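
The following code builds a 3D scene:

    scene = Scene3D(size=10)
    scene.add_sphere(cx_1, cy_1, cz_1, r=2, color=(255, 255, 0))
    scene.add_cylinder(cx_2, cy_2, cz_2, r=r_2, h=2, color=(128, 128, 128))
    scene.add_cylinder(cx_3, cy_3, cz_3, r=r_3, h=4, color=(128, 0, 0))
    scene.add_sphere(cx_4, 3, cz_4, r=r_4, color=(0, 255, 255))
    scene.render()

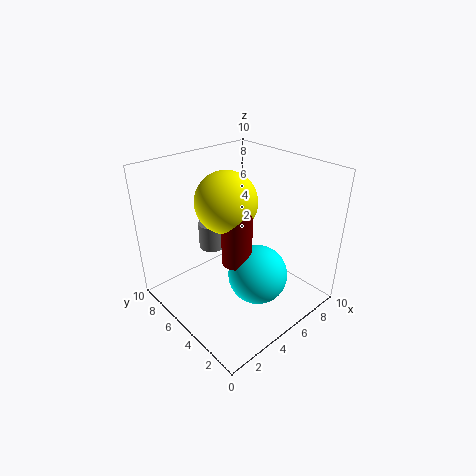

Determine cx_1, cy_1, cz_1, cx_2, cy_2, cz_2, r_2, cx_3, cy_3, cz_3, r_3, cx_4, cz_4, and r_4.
cx_1 = 4, cy_1 = 5, cz_1 = 8, cx_2 = 5, cy_2 = 8, cz_2 = 3, r_2 = 1, cx_3 = 4, cy_3 = 4, cz_3 = 4, r_3 = 1, cx_4 = 5, cz_4 = 3, r_4 = 2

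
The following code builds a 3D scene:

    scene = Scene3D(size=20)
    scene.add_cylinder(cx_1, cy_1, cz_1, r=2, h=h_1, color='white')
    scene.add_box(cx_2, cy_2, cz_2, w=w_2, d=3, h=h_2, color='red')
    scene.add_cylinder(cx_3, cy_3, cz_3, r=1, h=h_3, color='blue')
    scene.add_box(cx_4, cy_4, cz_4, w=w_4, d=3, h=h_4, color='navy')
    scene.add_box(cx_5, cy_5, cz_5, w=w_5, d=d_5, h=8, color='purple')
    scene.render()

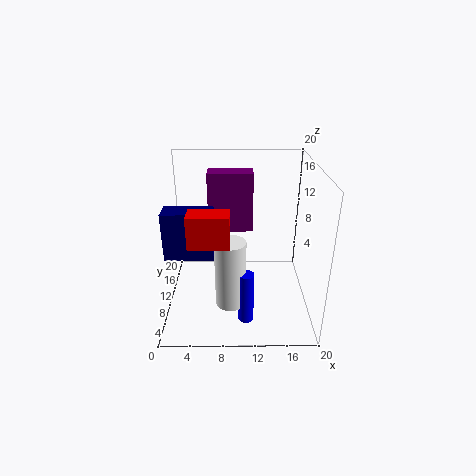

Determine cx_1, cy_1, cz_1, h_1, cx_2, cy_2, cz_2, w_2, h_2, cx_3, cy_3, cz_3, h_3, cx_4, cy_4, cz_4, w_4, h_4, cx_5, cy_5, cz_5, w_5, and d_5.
cx_1 = 9
cy_1 = 5
cz_1 = 3
h_1 = 9
cx_2 = 4
cy_2 = 3
cz_2 = 12
w_2 = 5
h_2 = 4
cx_3 = 11
cy_3 = 4
cz_3 = 1
h_3 = 7
cx_4 = 1
cy_4 = 4
cz_4 = 10
w_4 = 6
h_4 = 6
cx_5 = 6
cy_5 = 10
cz_5 = 11
w_5 = 6
d_5 = 3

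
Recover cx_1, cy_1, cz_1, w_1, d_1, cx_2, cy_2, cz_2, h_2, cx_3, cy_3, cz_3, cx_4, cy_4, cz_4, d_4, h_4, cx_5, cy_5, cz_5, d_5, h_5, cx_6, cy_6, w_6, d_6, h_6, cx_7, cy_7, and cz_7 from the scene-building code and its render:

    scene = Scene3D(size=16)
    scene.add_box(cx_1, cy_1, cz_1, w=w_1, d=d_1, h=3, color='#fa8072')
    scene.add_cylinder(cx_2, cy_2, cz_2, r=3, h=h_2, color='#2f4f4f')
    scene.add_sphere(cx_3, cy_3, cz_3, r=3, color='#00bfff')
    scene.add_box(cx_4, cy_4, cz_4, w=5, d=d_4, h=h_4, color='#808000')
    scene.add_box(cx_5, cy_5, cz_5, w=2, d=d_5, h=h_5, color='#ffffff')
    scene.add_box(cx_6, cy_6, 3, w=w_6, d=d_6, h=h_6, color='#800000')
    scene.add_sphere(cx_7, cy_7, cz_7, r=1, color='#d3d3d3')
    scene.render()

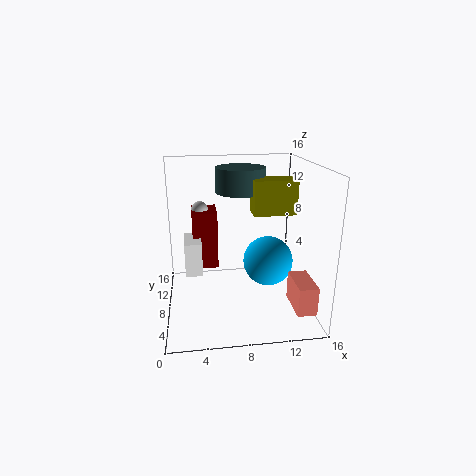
cx_1 = 13; cy_1 = 1; cz_1 = 2; w_1 = 2; d_1 = 4; cx_2 = 9; cy_2 = 13; cz_2 = 12; h_2 = 3; cx_3 = 12; cy_3 = 10; cz_3 = 4; cx_4 = 10; cy_4 = 9; cz_4 = 10; d_4 = 3; h_4 = 4; cx_5 = 2; cy_5 = 9; cz_5 = 3; d_5 = 4; h_5 = 4; cx_6 = 3; cy_6 = 11; w_6 = 3; d_6 = 4; h_6 = 7; cx_7 = 4; cy_7 = 13; cz_7 = 10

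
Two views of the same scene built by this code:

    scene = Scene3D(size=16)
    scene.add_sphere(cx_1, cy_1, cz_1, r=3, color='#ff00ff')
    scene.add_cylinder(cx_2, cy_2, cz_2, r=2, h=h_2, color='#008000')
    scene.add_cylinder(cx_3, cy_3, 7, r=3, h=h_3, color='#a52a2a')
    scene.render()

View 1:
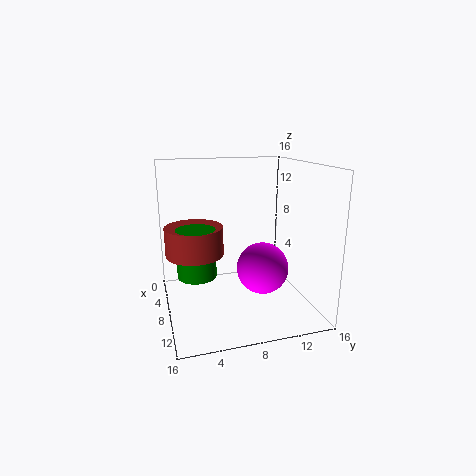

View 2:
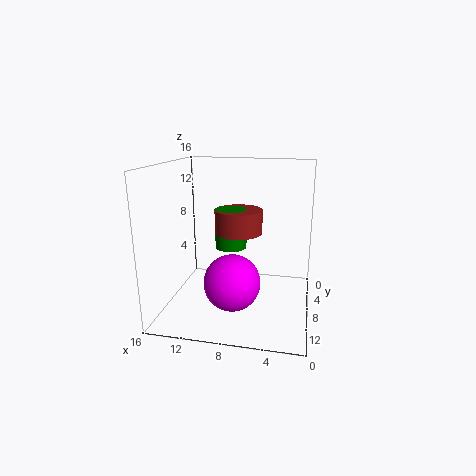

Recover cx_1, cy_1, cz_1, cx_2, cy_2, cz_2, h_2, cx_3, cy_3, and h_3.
cx_1 = 8, cy_1 = 11, cz_1 = 4, cx_2 = 10, cy_2 = 3, cz_2 = 5, h_2 = 5, cx_3 = 9, cy_3 = 3, h_3 = 3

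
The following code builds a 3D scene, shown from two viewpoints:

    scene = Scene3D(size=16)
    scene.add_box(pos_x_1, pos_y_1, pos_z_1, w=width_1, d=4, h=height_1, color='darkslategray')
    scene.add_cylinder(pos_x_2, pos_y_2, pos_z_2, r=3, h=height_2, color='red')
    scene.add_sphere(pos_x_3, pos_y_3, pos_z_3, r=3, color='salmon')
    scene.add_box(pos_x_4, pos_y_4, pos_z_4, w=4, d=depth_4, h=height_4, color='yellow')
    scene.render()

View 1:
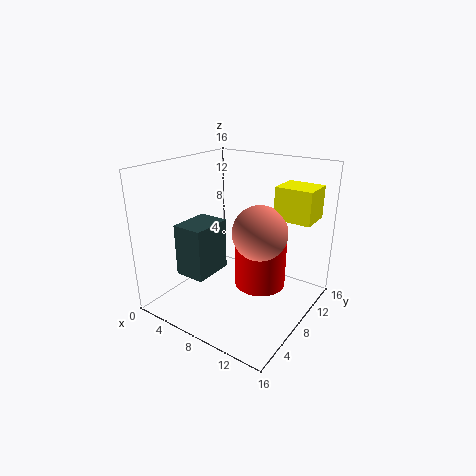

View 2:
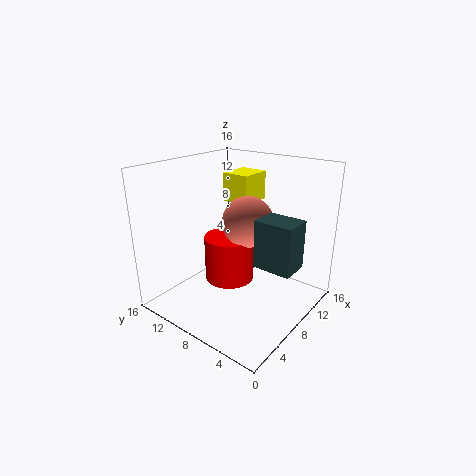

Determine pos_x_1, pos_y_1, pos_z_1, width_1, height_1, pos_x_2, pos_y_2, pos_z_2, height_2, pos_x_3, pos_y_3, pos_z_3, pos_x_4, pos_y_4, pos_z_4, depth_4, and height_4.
pos_x_1 = 6; pos_y_1 = 0.5; pos_z_1 = 6.5; width_1 = 3; height_1 = 5; pos_x_2 = 9.5; pos_y_2 = 10.5; pos_z_2 = 1.5; height_2 = 5.5; pos_x_3 = 10.5; pos_y_3 = 8.5; pos_z_3 = 9; pos_x_4 = 11.5; pos_y_4 = 9.5; pos_z_4 = 10.5; depth_4 = 3.5; height_4 = 3.5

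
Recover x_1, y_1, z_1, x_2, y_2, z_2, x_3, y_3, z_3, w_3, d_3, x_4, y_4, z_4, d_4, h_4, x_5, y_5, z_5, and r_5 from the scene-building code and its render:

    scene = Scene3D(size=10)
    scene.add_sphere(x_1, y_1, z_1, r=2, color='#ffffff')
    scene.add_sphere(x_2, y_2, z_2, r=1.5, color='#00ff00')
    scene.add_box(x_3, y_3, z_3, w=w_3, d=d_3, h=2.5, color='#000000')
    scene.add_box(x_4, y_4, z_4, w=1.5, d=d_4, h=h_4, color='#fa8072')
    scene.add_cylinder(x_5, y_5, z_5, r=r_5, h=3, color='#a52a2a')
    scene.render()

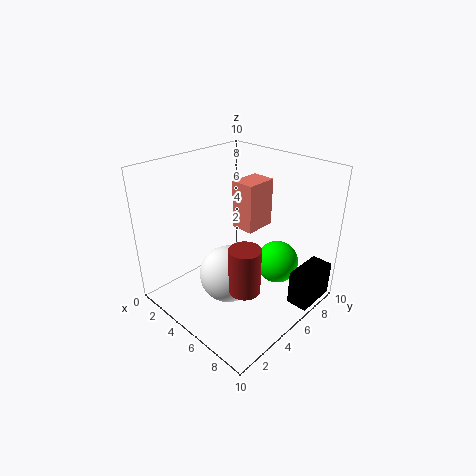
x_1 = 5
y_1 = 4
z_1 = 2.5
x_2 = 7
y_2 = 7
z_2 = 3
x_3 = 8.5
y_3 = 6.5
z_3 = 0.5
w_3 = 1.5
d_3 = 3
x_4 = 5.5
y_4 = 4
z_4 = 6.5
d_4 = 2
h_4 = 3
x_5 = 7.5
y_5 = 3
z_5 = 3
r_5 = 1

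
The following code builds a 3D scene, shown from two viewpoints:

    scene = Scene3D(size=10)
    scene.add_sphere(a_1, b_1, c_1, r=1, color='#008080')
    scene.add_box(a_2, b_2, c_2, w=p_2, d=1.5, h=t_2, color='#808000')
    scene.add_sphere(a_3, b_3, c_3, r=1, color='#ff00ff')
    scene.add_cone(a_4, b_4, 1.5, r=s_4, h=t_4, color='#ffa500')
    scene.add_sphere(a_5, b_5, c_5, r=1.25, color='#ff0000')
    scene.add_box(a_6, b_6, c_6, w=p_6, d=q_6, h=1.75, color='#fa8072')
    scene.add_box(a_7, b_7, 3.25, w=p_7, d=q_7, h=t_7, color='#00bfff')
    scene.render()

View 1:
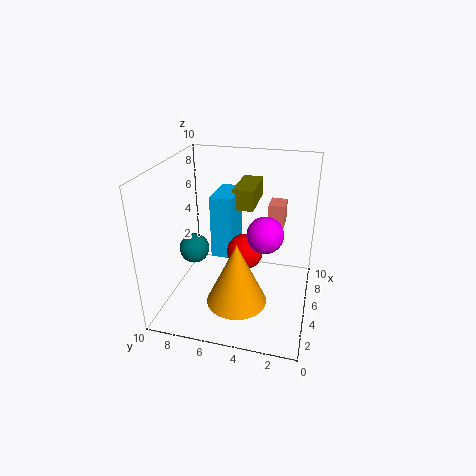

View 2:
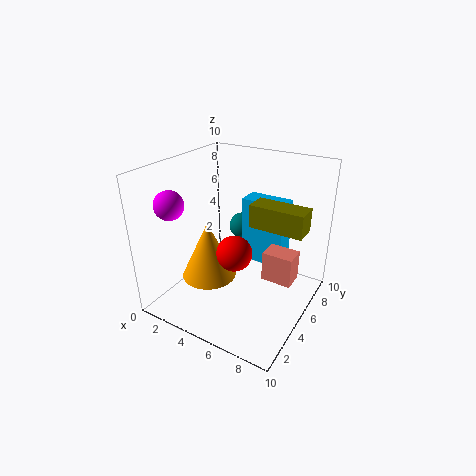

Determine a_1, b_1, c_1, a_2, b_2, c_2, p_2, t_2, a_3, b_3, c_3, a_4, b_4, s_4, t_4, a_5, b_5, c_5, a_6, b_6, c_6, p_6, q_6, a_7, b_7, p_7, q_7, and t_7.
a_1 = 3.75; b_1 = 7.75; c_1 = 4.5; a_2 = 6.25; b_2 = 4.25; c_2 = 6.5; p_2 = 3.5; t_2 = 1.5; a_3 = 1.25; b_3 = 2.5; c_3 = 7.5; a_4 = 2.75; b_4 = 4.5; s_4 = 2; t_4 = 4.25; a_5 = 5; b_5 = 4.5; c_5 = 4; a_6 = 8.25; b_6 = 2.25; c_6 = 4.5; p_6 = 1.75; q_6 = 1.25; a_7 = 5; b_7 = 5.5; p_7 = 3; q_7 = 1.5; t_7 = 4.5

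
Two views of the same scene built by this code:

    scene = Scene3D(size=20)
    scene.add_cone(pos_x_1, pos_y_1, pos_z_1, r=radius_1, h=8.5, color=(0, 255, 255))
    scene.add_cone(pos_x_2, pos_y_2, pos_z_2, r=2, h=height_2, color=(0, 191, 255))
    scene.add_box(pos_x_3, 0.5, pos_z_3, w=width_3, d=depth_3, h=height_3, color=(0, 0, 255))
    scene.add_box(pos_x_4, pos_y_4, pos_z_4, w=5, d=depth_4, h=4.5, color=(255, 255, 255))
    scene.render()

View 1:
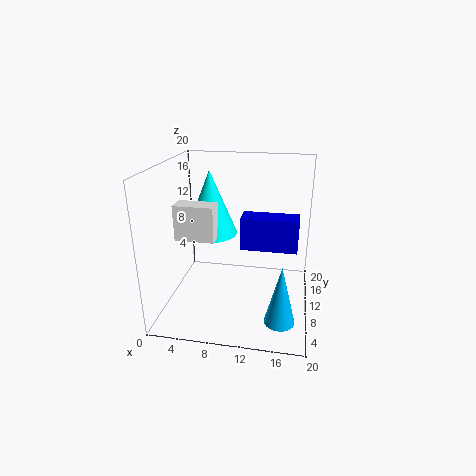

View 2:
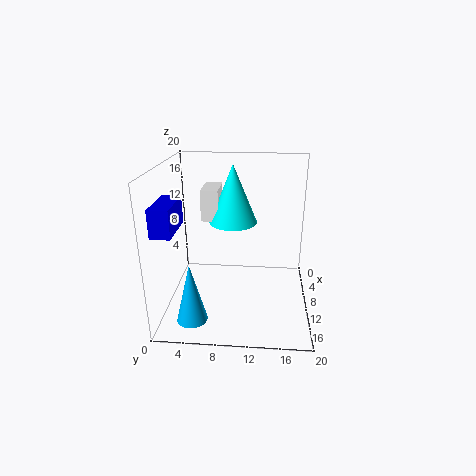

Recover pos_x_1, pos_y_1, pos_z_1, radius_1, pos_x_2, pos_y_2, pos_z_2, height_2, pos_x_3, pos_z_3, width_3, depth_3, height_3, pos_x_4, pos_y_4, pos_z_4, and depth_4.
pos_x_1 = 6.5; pos_y_1 = 9; pos_z_1 = 11; radius_1 = 3.5; pos_x_2 = 16.5; pos_y_2 = 4.5; pos_z_2 = 1; height_2 = 8; pos_x_3 = 12; pos_z_3 = 13; width_3 = 6; depth_3 = 2.5; height_3 = 3.5; pos_x_4 = 3; pos_y_4 = 4.5; pos_z_4 = 11.5; depth_4 = 2.5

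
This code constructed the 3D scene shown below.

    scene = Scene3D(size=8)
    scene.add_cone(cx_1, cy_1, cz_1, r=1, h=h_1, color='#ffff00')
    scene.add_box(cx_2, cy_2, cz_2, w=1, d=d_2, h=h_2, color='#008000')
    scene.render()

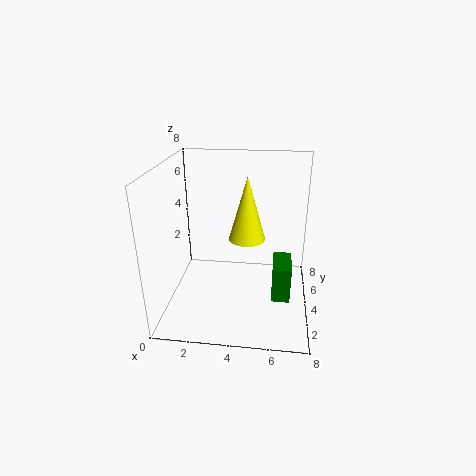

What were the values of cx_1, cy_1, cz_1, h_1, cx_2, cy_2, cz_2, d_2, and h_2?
cx_1 = 4.5; cy_1 = 4; cz_1 = 4; h_1 = 3.5; cx_2 = 6; cy_2 = 2.5; cz_2 = 1; d_2 = 2; h_2 = 2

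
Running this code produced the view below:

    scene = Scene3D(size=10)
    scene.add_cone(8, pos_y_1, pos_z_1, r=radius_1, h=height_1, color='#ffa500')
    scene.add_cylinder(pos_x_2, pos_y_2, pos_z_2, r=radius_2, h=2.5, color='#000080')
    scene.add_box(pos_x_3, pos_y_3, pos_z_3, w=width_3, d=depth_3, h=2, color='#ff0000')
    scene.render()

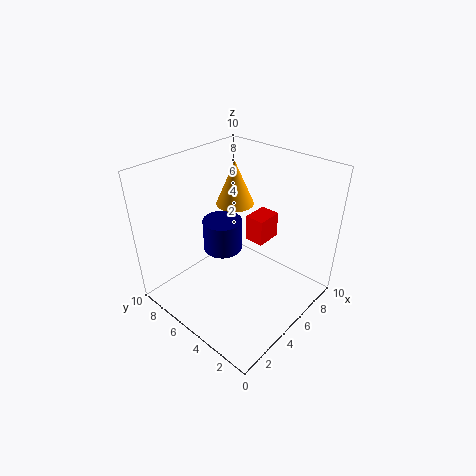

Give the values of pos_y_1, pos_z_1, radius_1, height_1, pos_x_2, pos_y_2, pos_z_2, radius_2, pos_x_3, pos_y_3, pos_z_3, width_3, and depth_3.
pos_y_1 = 8; pos_z_1 = 5.5; radius_1 = 1.5; height_1 = 3.5; pos_x_2 = 6; pos_y_2 = 7.5; pos_z_2 = 2.5; radius_2 = 1.5; pos_x_3 = 7; pos_y_3 = 4.5; pos_z_3 = 3.5; width_3 = 2; depth_3 = 1.5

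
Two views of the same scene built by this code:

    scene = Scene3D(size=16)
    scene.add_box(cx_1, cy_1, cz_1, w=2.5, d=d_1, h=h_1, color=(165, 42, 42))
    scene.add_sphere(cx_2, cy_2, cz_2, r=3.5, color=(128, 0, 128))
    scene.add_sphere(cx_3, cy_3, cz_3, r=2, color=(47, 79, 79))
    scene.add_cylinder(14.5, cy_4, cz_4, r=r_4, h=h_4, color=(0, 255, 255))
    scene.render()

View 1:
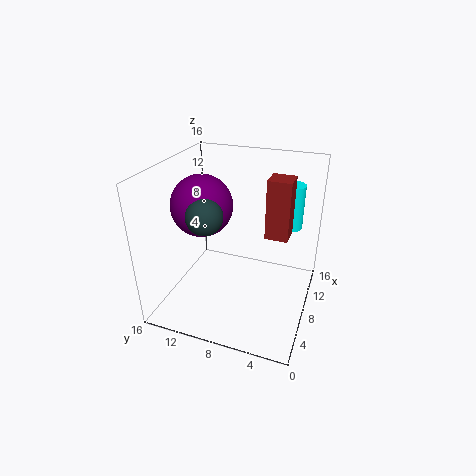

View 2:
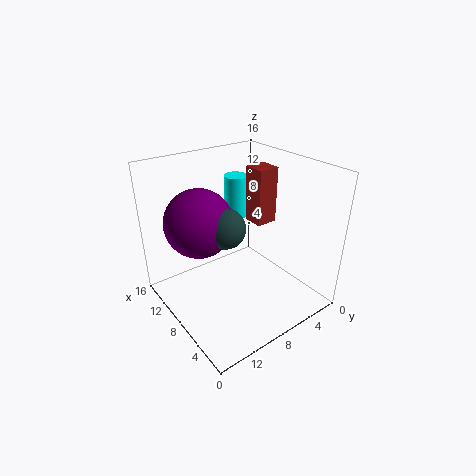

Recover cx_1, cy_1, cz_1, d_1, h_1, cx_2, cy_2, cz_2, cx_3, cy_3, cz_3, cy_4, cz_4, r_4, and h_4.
cx_1 = 8
cy_1 = 2.5
cz_1 = 8.5
d_1 = 2.5
h_1 = 6.5
cx_2 = 8.5
cy_2 = 12.5
cz_2 = 11
cx_3 = 6
cy_3 = 11
cz_3 = 11
cy_4 = 3.5
cz_4 = 7
r_4 = 1.5
h_4 = 5.5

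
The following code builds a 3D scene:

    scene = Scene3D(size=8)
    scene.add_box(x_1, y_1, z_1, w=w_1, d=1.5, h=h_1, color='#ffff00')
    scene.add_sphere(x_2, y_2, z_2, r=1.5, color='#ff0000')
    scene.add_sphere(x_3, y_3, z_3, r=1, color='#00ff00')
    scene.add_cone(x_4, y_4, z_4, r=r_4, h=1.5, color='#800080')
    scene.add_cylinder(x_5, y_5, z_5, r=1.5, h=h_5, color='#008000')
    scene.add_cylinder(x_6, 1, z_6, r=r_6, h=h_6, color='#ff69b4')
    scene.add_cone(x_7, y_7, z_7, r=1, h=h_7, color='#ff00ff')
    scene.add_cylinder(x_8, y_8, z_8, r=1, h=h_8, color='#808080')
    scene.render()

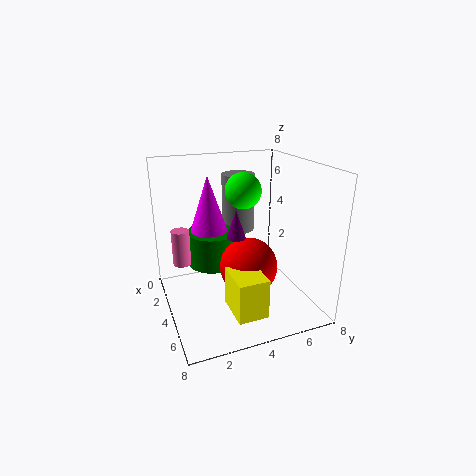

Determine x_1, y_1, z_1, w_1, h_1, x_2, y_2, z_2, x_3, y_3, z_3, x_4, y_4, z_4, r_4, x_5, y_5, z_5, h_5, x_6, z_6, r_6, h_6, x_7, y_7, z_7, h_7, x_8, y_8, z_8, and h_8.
x_1 = 6; y_1 = 2.5; z_1 = 1.5; w_1 = 2; h_1 = 2; x_2 = 5.5; y_2 = 4; z_2 = 3; x_3 = 3.5; y_3 = 4.5; z_3 = 6.5; x_4 = 5; y_4 = 3.5; z_4 = 4.5; r_4 = 0.5; x_5 = 2.5; y_5 = 3; z_5 = 2; h_5 = 2; x_6 = 3; z_6 = 2.5; r_6 = 0.5; h_6 = 2; x_7 = 3.5; y_7 = 2.5; z_7 = 4.5; h_7 = 3; x_8 = 1.5; y_8 = 5; z_8 = 3.5; h_8 = 3.5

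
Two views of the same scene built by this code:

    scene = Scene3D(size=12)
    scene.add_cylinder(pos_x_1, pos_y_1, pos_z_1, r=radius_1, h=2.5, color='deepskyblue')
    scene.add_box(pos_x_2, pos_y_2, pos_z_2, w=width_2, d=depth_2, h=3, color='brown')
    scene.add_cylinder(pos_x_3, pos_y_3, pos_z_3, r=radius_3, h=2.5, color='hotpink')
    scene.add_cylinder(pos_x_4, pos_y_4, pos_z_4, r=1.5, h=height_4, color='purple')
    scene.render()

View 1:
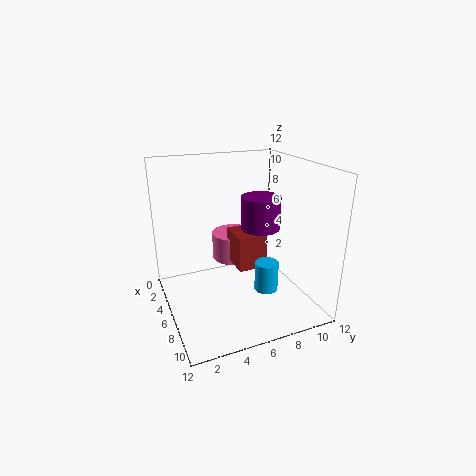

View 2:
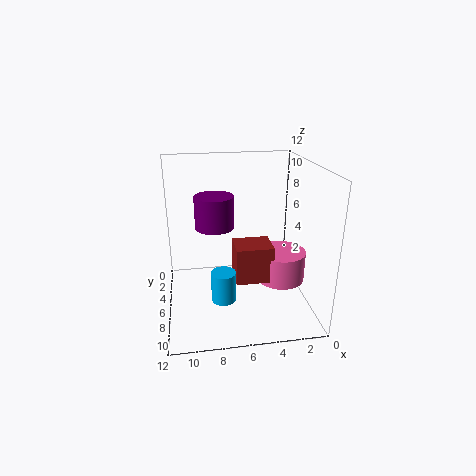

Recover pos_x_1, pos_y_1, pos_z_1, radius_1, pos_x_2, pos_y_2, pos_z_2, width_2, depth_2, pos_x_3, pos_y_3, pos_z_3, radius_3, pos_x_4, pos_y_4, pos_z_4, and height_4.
pos_x_1 = 7.5; pos_y_1 = 8; pos_z_1 = 1.5; radius_1 = 1; pos_x_2 = 3.5; pos_y_2 = 6; pos_z_2 = 3; width_2 = 3; depth_2 = 2.5; pos_x_3 = 2.5; pos_y_3 = 7; pos_z_3 = 2.5; radius_3 = 2; pos_x_4 = 8; pos_y_4 = 7; pos_z_4 = 7.5; height_4 = 2.5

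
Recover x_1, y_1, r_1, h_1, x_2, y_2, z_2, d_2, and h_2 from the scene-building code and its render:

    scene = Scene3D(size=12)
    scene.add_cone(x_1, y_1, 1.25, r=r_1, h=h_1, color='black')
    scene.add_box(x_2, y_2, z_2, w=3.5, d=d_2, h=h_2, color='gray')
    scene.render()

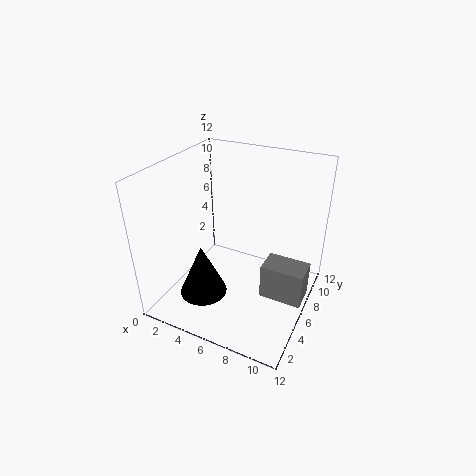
x_1 = 3.75, y_1 = 3.75, r_1 = 2, h_1 = 4.5, x_2 = 8.5, y_2 = 5, z_2 = 1.5, d_2 = 2.25, h_2 = 3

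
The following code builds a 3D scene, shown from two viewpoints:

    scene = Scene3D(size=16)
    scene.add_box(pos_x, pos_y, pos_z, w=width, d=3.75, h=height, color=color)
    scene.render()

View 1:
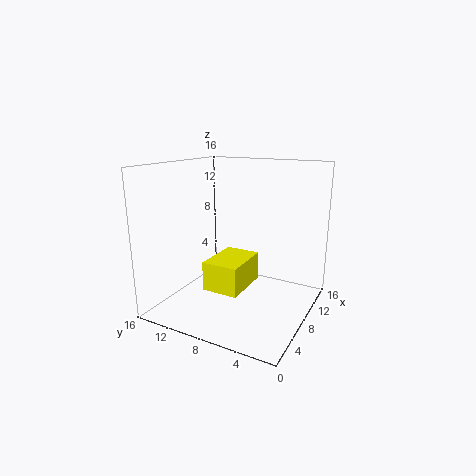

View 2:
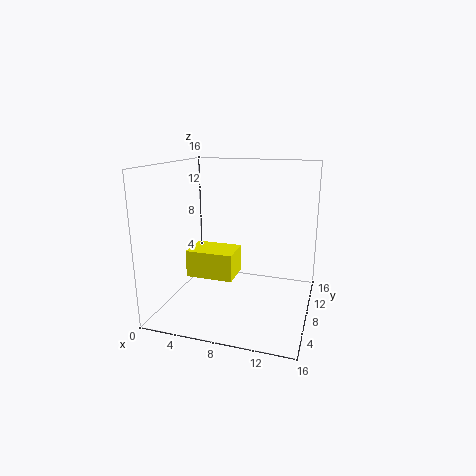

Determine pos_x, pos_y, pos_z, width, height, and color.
pos_x = 2.75, pos_y = 5.5, pos_z = 3.75, width = 5.25, height = 3, color = 'yellow'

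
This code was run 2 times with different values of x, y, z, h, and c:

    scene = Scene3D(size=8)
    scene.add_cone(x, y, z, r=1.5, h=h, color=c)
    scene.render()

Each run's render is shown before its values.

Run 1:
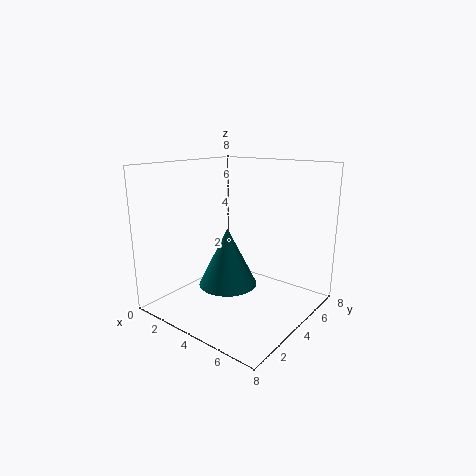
x = 4.5
y = 2.5
z = 2
h = 3
c = 'teal'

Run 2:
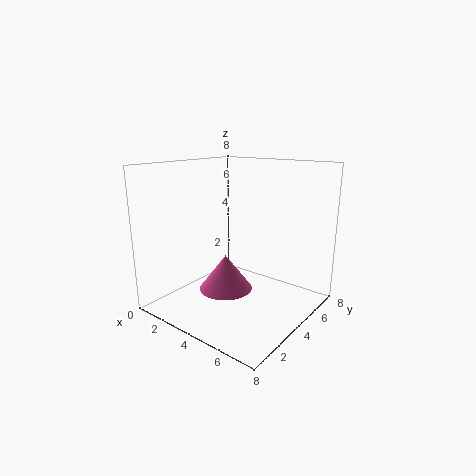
x = 3.5
y = 3.5
z = 1
h = 2
c = 'hotpink'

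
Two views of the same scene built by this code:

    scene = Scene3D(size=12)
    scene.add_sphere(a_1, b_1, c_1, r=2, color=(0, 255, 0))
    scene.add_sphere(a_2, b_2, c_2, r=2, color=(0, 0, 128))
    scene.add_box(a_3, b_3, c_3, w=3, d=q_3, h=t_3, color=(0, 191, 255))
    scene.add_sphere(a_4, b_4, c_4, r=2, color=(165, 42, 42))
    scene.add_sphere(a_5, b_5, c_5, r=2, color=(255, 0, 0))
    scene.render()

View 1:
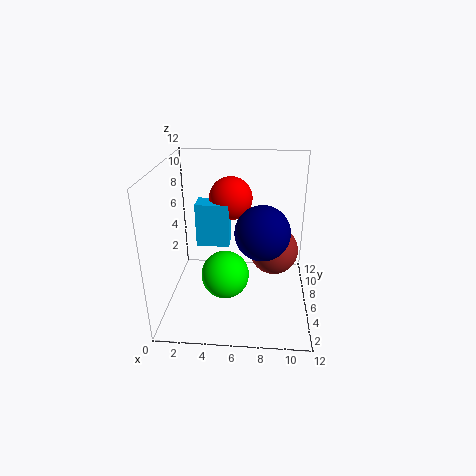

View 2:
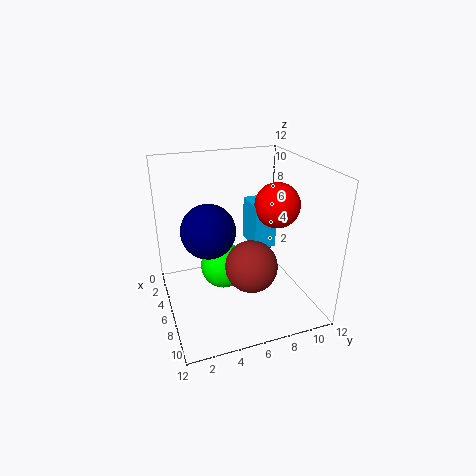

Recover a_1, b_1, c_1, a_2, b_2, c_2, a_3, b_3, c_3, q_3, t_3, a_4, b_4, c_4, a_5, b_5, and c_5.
a_1 = 5; b_1 = 5; c_1 = 3; a_2 = 8; b_2 = 3; c_2 = 8; a_3 = 2; b_3 = 8; c_3 = 4; q_3 = 2; t_3 = 4; a_4 = 9; b_4 = 6; c_4 = 5; a_5 = 5; b_5 = 10; c_5 = 8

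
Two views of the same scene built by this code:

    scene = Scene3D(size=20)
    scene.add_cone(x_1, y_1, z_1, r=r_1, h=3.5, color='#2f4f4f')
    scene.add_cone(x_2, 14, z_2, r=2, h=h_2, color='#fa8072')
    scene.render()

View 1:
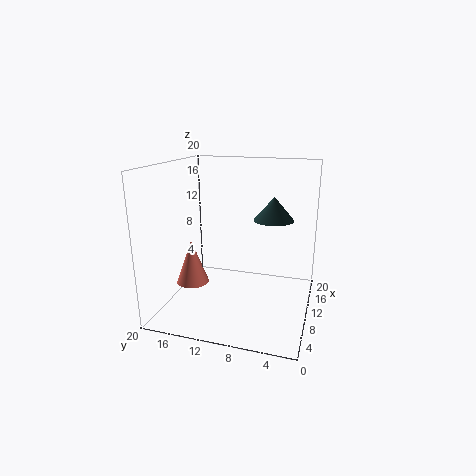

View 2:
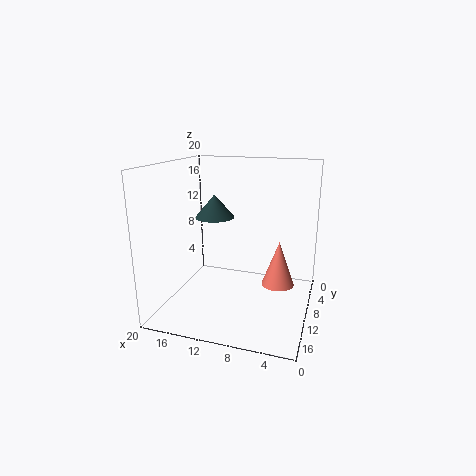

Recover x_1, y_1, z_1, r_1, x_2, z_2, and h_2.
x_1 = 15; y_1 = 6; z_1 = 11.5; r_1 = 3; x_2 = 3.5; z_2 = 6; h_2 = 5.5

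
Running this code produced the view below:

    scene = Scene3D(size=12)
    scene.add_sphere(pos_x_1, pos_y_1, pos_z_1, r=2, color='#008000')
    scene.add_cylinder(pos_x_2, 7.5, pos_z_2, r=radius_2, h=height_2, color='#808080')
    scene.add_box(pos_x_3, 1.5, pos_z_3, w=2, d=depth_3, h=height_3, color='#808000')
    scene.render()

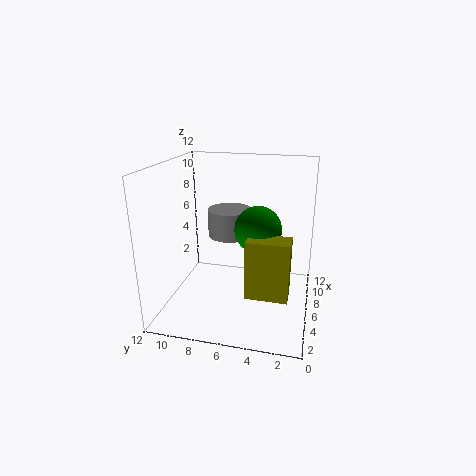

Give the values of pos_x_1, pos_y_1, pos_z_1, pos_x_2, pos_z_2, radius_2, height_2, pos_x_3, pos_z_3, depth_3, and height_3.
pos_x_1 = 7
pos_y_1 = 4.5
pos_z_1 = 6.5
pos_x_2 = 9
pos_z_2 = 5
radius_2 = 2
height_2 = 2.5
pos_x_3 = 4
pos_z_3 = 1.5
depth_3 = 3.5
height_3 = 5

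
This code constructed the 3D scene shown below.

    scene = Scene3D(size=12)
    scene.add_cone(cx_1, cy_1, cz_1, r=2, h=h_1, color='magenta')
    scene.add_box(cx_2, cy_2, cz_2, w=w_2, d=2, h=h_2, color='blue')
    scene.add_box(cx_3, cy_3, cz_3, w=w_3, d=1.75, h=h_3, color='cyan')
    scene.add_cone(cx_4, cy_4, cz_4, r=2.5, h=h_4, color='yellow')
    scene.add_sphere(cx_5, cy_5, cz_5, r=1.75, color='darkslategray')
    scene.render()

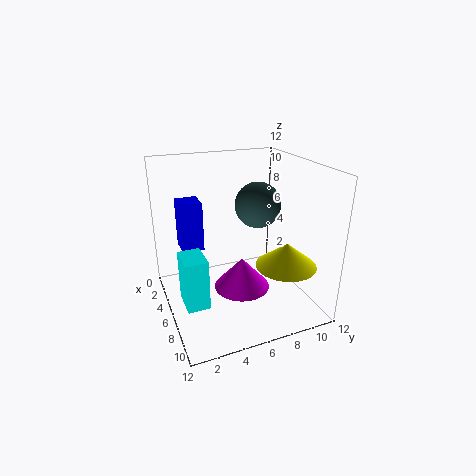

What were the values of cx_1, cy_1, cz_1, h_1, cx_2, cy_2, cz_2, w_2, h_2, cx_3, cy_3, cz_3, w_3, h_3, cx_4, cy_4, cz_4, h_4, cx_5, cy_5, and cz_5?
cx_1 = 9.75
cy_1 = 4.75
cz_1 = 4
h_1 = 2.25
cx_2 = 0.5
cy_2 = 2
cz_2 = 3.75
w_2 = 2.25
h_2 = 4.5
cx_3 = 6.5
cy_3 = 0.75
cz_3 = 2
w_3 = 2.5
h_3 = 4
cx_4 = 8.5
cy_4 = 9.25
cz_4 = 4
h_4 = 2
cx_5 = 7.5
cy_5 = 7
cz_5 = 9.25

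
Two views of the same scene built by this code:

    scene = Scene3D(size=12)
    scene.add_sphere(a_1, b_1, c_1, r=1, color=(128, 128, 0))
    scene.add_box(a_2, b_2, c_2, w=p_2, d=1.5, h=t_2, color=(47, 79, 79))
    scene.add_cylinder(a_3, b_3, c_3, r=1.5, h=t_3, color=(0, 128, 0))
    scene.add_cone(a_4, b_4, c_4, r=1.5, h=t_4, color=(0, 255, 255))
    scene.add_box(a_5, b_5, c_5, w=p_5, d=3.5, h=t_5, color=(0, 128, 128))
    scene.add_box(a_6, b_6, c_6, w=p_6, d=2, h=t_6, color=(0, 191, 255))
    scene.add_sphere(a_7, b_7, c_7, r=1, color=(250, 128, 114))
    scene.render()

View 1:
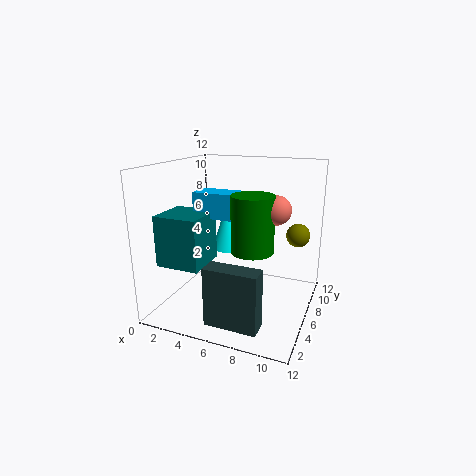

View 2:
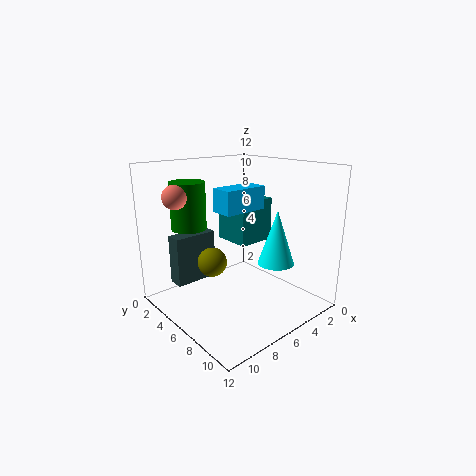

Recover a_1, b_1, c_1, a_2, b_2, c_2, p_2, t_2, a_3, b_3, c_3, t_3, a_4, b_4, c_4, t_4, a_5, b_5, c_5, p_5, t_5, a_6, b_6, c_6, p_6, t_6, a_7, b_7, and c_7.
a_1 = 10.5; b_1 = 8.5; c_1 = 6; a_2 = 5.5; b_2 = 0.5; c_2 = 1; p_2 = 4; t_2 = 4.5; a_3 = 8.5; b_3 = 2.5; c_3 = 6.5; t_3 = 4; a_4 = 4; b_4 = 8.5; c_4 = 4; t_4 = 4.5; a_5 = 1; b_5 = 1.5; c_5 = 4.5; p_5 = 3.5; t_5 = 4; a_6 = 3; b_6 = 4; c_6 = 8; p_6 = 4; t_6 = 2; a_7 = 10; b_7 = 3; c_7 = 9.5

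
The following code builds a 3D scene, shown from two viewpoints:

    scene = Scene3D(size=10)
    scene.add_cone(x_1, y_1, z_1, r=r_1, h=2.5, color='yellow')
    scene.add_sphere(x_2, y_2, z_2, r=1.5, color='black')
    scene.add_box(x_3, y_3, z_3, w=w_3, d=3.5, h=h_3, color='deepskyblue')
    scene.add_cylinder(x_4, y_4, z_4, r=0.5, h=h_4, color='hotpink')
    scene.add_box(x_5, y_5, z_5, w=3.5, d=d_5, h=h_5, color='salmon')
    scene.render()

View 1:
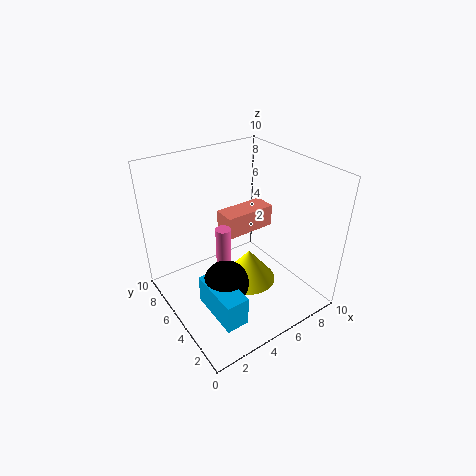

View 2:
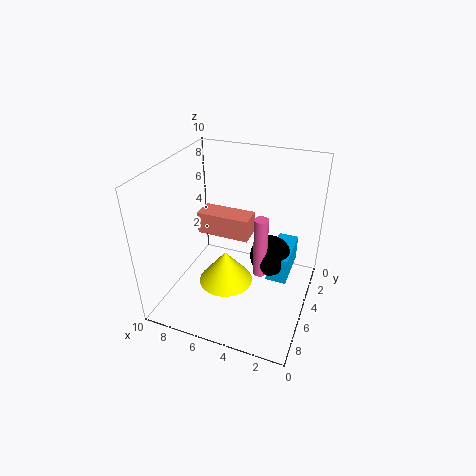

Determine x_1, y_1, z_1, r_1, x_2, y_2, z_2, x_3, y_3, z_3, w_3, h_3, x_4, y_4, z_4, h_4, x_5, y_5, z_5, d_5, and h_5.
x_1 = 6; y_1 = 5; z_1 = 1; r_1 = 2; x_2 = 3; y_2 = 3.5; z_2 = 3; x_3 = 1.5; y_3 = 1; z_3 = 1.5; w_3 = 1.5; h_3 = 2; x_4 = 3.5; y_4 = 4.5; z_4 = 2; h_4 = 4.5; x_5 = 4; y_5 = 4.5; z_5 = 5.5; d_5 = 1.5; h_5 = 1.5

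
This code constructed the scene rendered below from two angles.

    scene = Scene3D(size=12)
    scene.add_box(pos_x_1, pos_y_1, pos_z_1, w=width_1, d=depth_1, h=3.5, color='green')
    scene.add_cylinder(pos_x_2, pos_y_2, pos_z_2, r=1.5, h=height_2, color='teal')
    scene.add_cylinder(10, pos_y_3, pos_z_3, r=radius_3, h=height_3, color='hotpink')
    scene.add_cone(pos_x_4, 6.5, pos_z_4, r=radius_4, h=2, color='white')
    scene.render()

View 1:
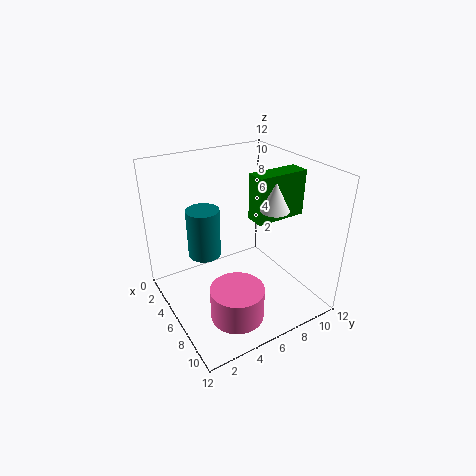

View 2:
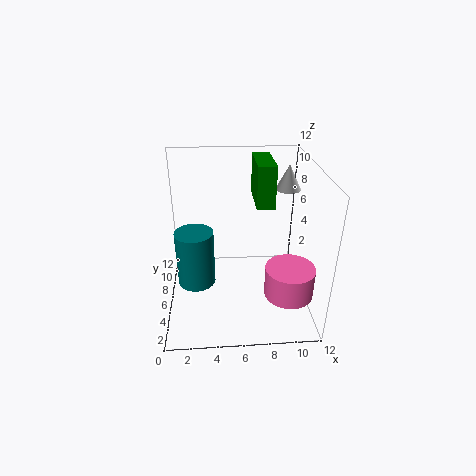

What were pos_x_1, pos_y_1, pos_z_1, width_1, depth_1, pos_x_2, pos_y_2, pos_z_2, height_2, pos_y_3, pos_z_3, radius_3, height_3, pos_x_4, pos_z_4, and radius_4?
pos_x_1 = 7.5; pos_y_1 = 6; pos_z_1 = 8.5; width_1 = 1.5; depth_1 = 4; pos_x_2 = 2.5; pos_y_2 = 4.5; pos_z_2 = 3; height_2 = 4.5; pos_y_3 = 3.5; pos_z_3 = 2; radius_3 = 2; height_3 = 2.5; pos_x_4 = 10; pos_z_4 = 10; radius_4 = 1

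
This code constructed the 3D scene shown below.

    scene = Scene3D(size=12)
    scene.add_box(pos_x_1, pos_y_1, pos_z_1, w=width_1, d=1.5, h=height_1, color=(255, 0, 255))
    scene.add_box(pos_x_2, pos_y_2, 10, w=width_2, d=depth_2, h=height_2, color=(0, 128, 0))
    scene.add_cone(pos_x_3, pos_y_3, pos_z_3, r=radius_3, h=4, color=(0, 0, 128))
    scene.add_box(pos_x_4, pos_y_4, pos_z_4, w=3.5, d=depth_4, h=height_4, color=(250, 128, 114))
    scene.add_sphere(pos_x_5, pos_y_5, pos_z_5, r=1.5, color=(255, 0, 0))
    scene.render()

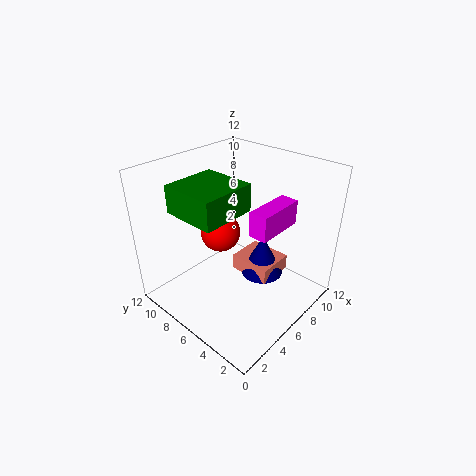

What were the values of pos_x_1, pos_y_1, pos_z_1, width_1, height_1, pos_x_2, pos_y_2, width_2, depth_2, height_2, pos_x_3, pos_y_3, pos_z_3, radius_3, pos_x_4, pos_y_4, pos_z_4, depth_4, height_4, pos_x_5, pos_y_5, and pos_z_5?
pos_x_1 = 5, pos_y_1 = 2.5, pos_z_1 = 7.5, width_1 = 4, height_1 = 2, pos_x_2 = 0.5, pos_y_2 = 3.5, width_2 = 4, depth_2 = 4, height_2 = 2, pos_x_3 = 9.5, pos_y_3 = 6, pos_z_3 = 0.5, radius_3 = 2, pos_x_4 = 8, pos_y_4 = 4.5, pos_z_4 = 0.5, depth_4 = 4, height_4 = 1.5, pos_x_5 = 4, pos_y_5 = 6, pos_z_5 = 7.5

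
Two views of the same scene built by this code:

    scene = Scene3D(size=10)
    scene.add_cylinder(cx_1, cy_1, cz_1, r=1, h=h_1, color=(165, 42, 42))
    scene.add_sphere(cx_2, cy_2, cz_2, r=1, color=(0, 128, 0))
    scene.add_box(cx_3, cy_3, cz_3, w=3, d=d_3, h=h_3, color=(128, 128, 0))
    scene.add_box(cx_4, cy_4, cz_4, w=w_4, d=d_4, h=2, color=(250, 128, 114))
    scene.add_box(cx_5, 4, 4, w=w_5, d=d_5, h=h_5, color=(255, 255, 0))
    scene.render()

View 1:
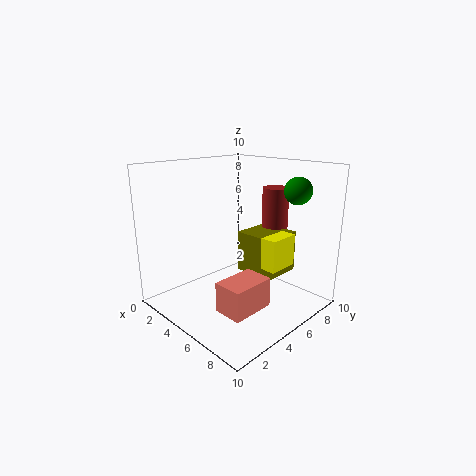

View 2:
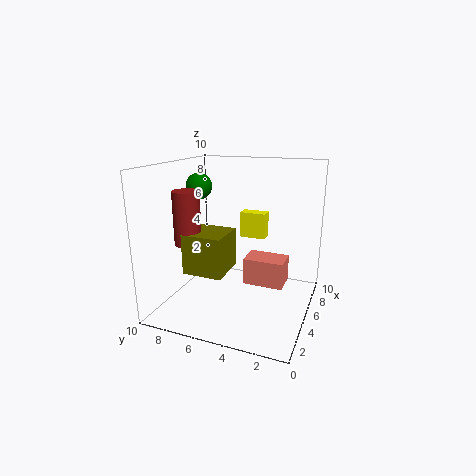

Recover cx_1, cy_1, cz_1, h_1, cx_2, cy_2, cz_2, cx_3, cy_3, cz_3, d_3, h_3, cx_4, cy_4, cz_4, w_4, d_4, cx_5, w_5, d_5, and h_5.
cx_1 = 5, cy_1 = 9, cz_1 = 4, h_1 = 4, cx_2 = 7, cy_2 = 9, cz_2 = 8, cx_3 = 4, cy_3 = 6, cz_3 = 2, d_3 = 3, h_3 = 3, cx_4 = 6, cy_4 = 2, cz_4 = 1, w_4 = 2, d_4 = 3, cx_5 = 8, w_5 = 1, d_5 = 2, h_5 = 2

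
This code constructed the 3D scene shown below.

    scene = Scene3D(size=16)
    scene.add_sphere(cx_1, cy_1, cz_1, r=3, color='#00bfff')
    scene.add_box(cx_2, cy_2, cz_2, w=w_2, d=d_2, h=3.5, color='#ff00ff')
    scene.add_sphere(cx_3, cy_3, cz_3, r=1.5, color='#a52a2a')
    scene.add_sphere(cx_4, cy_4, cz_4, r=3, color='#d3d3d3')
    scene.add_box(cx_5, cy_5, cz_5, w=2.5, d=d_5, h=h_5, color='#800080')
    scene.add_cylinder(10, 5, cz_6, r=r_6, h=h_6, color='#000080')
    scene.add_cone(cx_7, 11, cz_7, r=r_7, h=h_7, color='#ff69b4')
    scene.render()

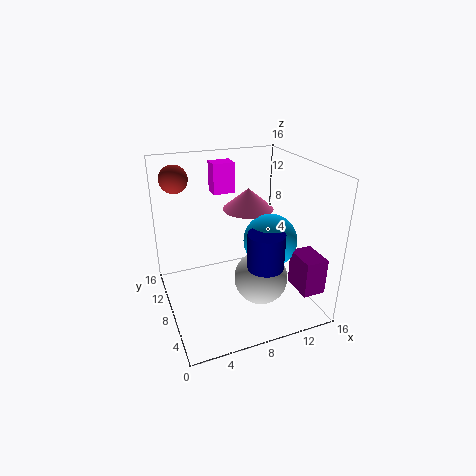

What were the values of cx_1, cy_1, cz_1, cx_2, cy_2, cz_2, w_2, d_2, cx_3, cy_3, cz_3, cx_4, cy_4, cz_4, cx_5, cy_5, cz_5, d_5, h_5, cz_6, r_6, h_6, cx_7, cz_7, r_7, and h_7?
cx_1 = 11.5, cy_1 = 7, cz_1 = 7.5, cx_2 = 6.5, cy_2 = 11.5, cz_2 = 12, w_2 = 2.5, d_2 = 2, cx_3 = 2, cy_3 = 11, cz_3 = 14.5, cx_4 = 10, cy_4 = 6, cz_4 = 3.5, cx_5 = 13, cy_5 = 1.5, cz_5 = 3, d_5 = 3.5, h_5 = 4, cz_6 = 5.5, r_6 = 2, h_6 = 4, cx_7 = 10.5, cz_7 = 10, r_7 = 3, h_7 = 2.5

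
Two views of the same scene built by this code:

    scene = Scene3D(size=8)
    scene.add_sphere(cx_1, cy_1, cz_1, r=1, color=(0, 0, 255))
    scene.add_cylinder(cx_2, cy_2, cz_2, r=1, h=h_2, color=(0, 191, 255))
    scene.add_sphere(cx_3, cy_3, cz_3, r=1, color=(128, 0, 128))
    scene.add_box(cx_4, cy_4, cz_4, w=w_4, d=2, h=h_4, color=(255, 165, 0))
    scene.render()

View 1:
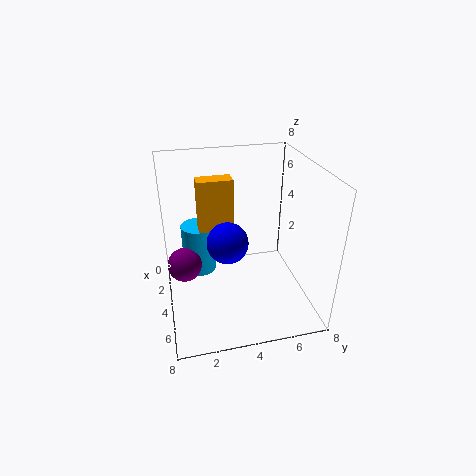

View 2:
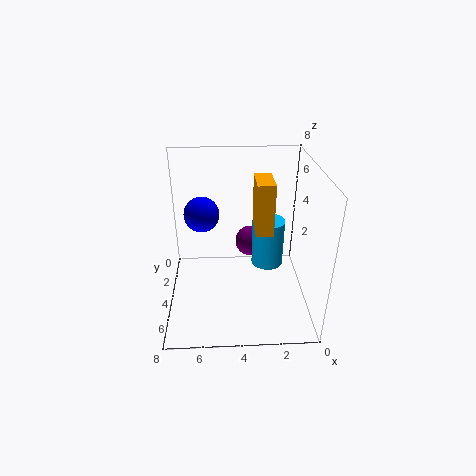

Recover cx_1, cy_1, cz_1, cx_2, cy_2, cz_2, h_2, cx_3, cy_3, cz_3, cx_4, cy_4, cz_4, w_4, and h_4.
cx_1 = 6
cy_1 = 3
cz_1 = 5
cx_2 = 2
cy_2 = 2
cz_2 = 1
h_2 = 3
cx_3 = 3
cy_3 = 1
cz_3 = 2
cx_4 = 2
cy_4 = 2
cz_4 = 4
w_4 = 1
h_4 = 3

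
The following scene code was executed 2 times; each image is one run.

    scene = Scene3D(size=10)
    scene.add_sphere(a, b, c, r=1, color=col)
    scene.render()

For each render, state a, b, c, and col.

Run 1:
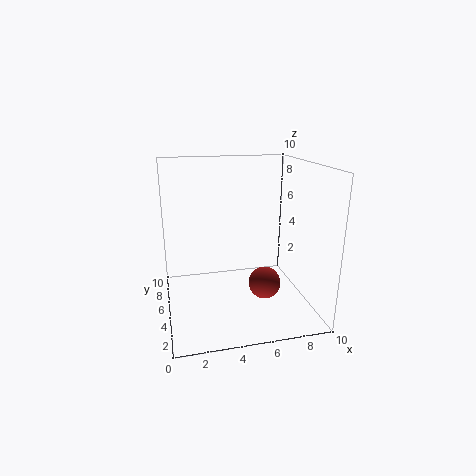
a = 6; b = 2; c = 3; col = 'brown'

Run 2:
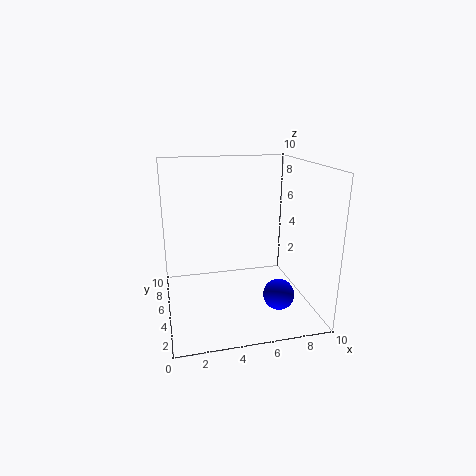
a = 7; b = 2; c = 2; col = 'blue'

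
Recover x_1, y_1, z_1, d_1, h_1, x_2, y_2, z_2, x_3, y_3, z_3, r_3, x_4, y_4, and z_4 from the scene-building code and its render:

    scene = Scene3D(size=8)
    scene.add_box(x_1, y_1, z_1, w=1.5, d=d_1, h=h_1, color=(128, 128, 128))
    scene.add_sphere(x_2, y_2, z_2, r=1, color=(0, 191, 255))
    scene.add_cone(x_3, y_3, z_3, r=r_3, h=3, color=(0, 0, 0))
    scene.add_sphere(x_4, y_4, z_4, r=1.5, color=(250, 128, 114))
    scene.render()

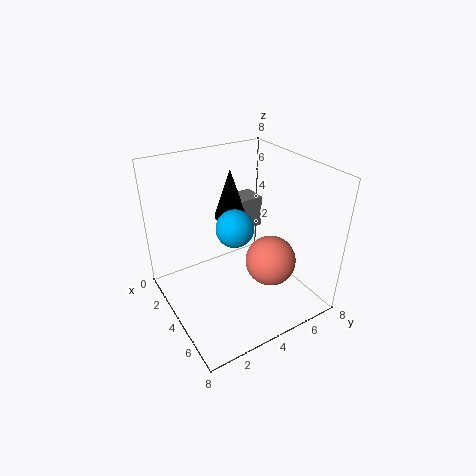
x_1 = 0.5; y_1 = 5.5; z_1 = 3; d_1 = 1.5; h_1 = 2; x_2 = 4.5; y_2 = 3.5; z_2 = 5; x_3 = 1.5; y_3 = 5; z_3 = 4; r_3 = 1; x_4 = 4.5; y_4 = 6; z_4 = 2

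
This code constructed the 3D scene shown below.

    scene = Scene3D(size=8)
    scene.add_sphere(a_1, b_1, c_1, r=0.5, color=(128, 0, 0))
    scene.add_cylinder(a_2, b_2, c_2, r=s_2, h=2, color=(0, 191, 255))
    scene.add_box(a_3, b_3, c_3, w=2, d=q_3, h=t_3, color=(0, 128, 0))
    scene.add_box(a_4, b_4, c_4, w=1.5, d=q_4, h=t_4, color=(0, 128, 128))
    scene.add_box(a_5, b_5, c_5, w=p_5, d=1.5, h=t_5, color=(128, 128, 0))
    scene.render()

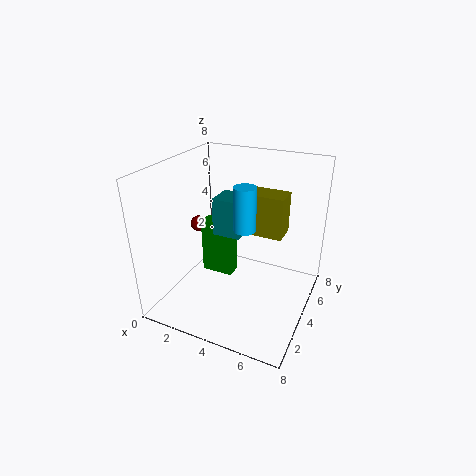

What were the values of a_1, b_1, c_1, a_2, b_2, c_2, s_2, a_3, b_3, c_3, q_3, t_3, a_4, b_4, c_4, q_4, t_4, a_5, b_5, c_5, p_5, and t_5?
a_1 = 0.5, b_1 = 5.5, c_1 = 3.5, a_2 = 5.5, b_2 = 1.5, c_2 = 6, s_2 = 0.5, a_3 = 1, b_3 = 5, c_3 = 0.5, q_3 = 1, t_3 = 3.5, a_4 = 3, b_4 = 3, c_4 = 4.5, q_4 = 1.5, t_4 = 2, a_5 = 3.5, b_5 = 5.5, c_5 = 3.5, p_5 = 2.5, t_5 = 2.5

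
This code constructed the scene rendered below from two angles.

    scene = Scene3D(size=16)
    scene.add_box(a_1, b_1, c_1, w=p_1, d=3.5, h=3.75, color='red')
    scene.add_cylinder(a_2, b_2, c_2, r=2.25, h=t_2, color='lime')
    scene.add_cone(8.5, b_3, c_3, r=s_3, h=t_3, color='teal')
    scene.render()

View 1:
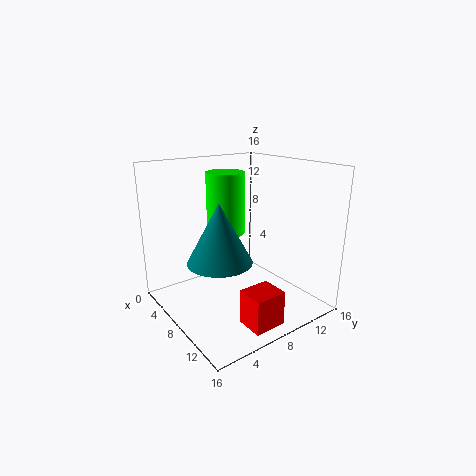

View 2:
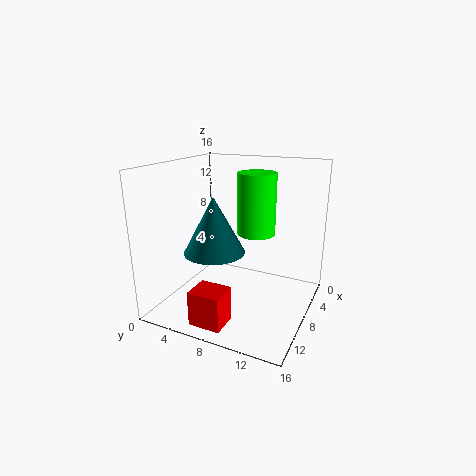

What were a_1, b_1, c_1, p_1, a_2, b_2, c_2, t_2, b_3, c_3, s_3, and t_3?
a_1 = 11.75
b_1 = 5.5
c_1 = 0.25
p_1 = 3
a_2 = 4.5
b_2 = 8.75
c_2 = 7.5
t_2 = 7.25
b_3 = 5.25
c_3 = 6
s_3 = 3.5
t_3 = 6.5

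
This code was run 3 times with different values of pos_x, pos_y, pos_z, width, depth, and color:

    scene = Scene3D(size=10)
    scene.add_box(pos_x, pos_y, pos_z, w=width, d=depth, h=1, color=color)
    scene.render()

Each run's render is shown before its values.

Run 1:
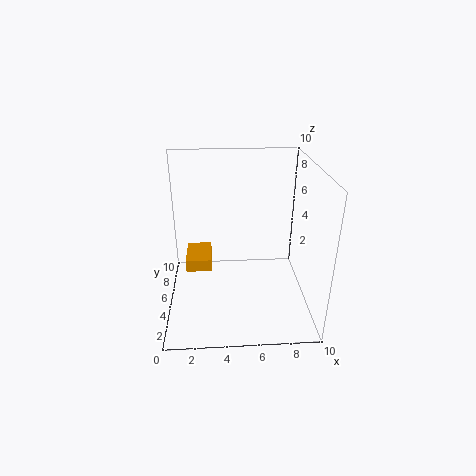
pos_x = 1
pos_y = 7
pos_z = 1
width = 2
depth = 3
color = 'orange'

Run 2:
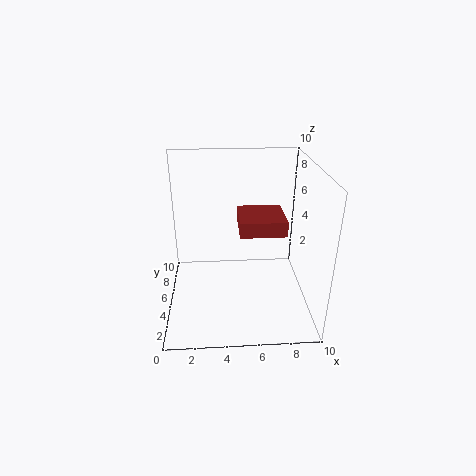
pos_x = 5
pos_y = 3
pos_z = 6
width = 3
depth = 3
color = 'brown'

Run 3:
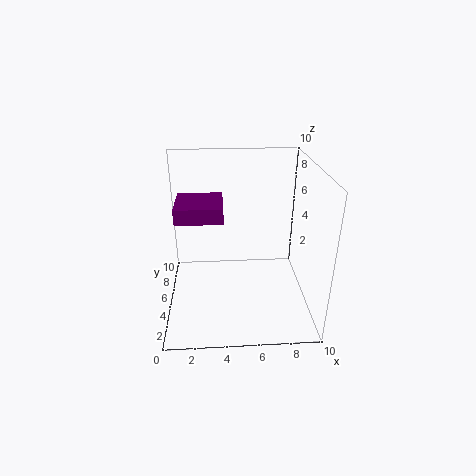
pos_x = 1
pos_y = 3
pos_z = 7
width = 3
depth = 3
color = 'purple'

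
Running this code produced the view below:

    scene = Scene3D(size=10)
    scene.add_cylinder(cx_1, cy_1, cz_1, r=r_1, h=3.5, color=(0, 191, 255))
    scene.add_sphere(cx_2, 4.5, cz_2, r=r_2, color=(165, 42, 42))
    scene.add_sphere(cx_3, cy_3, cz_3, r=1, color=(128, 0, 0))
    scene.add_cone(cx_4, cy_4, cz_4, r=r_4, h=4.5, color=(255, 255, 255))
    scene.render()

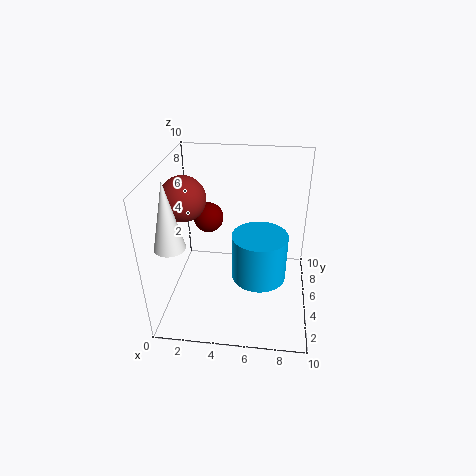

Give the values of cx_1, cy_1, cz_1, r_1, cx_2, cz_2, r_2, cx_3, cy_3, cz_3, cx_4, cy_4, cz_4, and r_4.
cx_1 = 6.5; cy_1 = 5.5; cz_1 = 1.5; r_1 = 2; cx_2 = 1.5; cz_2 = 8; r_2 = 1.5; cx_3 = 3; cy_3 = 5; cz_3 = 6.5; cx_4 = 1; cy_4 = 2.5; cz_4 = 5.5; r_4 = 1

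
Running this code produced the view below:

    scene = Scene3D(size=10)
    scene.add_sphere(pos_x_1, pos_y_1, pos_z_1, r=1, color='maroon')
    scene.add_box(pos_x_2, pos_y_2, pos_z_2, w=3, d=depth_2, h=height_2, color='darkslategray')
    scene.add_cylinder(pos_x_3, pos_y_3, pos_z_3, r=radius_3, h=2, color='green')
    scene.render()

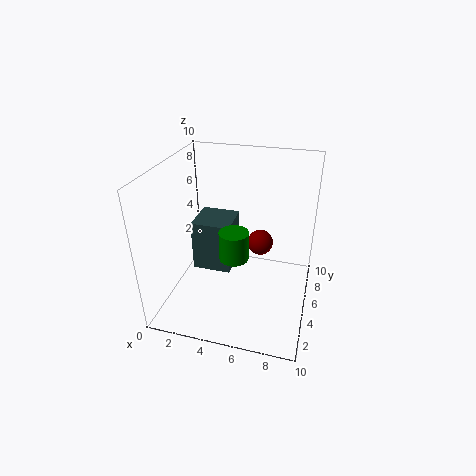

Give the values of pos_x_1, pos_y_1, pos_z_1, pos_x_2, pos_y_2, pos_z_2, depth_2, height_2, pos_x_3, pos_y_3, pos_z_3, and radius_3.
pos_x_1 = 6
pos_y_1 = 8
pos_z_1 = 3
pos_x_2 = 1
pos_y_2 = 6
pos_z_2 = 1
depth_2 = 3
height_2 = 4
pos_x_3 = 5
pos_y_3 = 4
pos_z_3 = 4
radius_3 = 1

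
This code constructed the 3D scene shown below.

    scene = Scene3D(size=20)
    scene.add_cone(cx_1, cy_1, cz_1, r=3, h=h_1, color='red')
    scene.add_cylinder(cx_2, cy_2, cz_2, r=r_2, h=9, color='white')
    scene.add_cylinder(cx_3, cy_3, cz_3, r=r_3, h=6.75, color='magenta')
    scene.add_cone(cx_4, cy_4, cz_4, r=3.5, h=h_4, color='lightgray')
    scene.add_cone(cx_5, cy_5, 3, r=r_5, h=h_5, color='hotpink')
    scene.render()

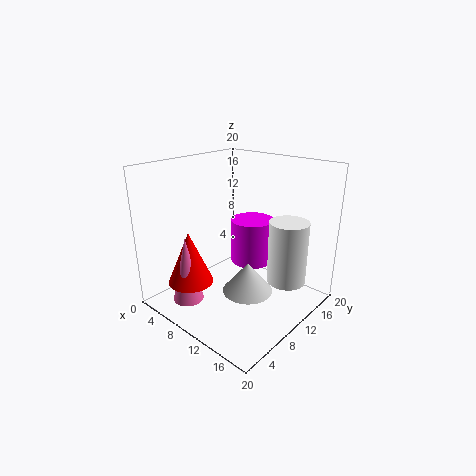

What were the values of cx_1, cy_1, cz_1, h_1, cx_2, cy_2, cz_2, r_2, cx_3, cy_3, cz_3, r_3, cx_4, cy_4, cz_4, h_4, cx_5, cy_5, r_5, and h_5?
cx_1 = 7.25, cy_1 = 3.5, cz_1 = 5, h_1 = 7, cx_2 = 15.5, cy_2 = 14.25, cz_2 = 3.5, r_2 = 2.75, cx_3 = 8.5, cy_3 = 15, cz_3 = 4.25, r_3 = 3.25, cx_4 = 12.25, cy_4 = 9.5, cz_4 = 2.75, h_4 = 4.25, cx_5 = 7.75, cy_5 = 2.5, r_5 = 2, h_5 = 8.75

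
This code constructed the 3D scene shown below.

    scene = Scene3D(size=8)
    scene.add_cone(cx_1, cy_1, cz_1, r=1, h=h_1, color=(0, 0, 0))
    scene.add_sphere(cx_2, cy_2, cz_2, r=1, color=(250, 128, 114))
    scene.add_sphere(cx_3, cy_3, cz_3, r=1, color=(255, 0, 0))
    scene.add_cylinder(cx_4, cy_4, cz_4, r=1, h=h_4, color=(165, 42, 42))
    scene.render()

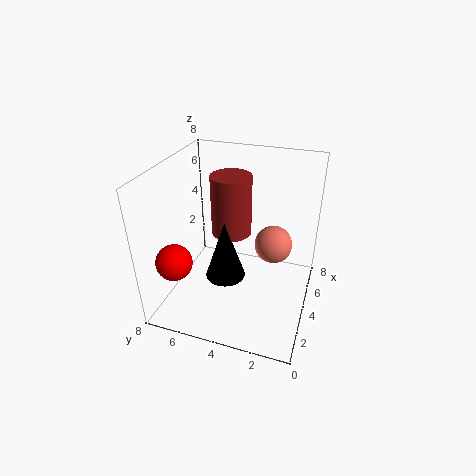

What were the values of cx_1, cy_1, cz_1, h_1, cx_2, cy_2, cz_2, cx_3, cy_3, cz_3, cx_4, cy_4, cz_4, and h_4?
cx_1 = 2, cy_1 = 4, cz_1 = 3, h_1 = 3, cx_2 = 4, cy_2 = 2, cz_2 = 4, cx_3 = 2, cy_3 = 7, cz_3 = 3, cx_4 = 3, cy_4 = 4, cz_4 = 5, h_4 = 3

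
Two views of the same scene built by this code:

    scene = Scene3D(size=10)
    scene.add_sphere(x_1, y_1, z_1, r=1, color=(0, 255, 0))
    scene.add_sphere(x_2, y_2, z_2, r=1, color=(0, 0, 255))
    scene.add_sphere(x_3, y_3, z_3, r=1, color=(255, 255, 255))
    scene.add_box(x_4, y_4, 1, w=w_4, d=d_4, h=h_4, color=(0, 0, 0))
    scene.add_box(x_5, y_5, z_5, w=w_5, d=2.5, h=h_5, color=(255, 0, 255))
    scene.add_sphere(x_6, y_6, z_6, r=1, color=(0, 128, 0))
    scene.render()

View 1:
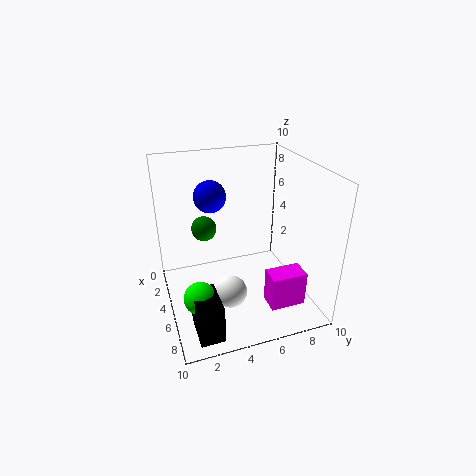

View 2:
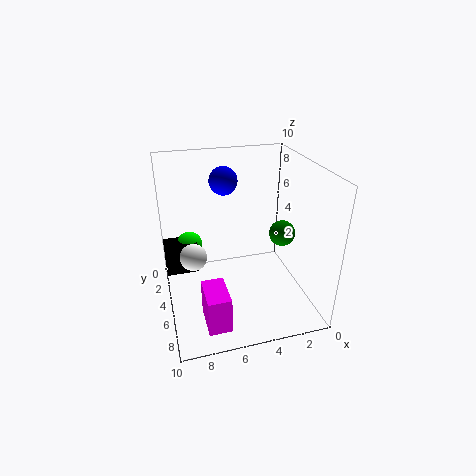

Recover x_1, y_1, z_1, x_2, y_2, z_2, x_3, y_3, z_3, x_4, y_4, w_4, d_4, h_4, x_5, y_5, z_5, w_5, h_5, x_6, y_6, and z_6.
x_1 = 8; y_1 = 1.5; z_1 = 3; x_2 = 5.5; y_2 = 3; z_2 = 8.5; x_3 = 8; y_3 = 3.5; z_3 = 3; x_4 = 7.5; y_4 = 1; w_4 = 2.5; d_4 = 1.5; h_4 = 2.5; x_5 = 6.5; y_5 = 6.5; z_5 = 0.5; w_5 = 1.5; h_5 = 2.5; x_6 = 1; y_6 = 3.5; z_6 = 4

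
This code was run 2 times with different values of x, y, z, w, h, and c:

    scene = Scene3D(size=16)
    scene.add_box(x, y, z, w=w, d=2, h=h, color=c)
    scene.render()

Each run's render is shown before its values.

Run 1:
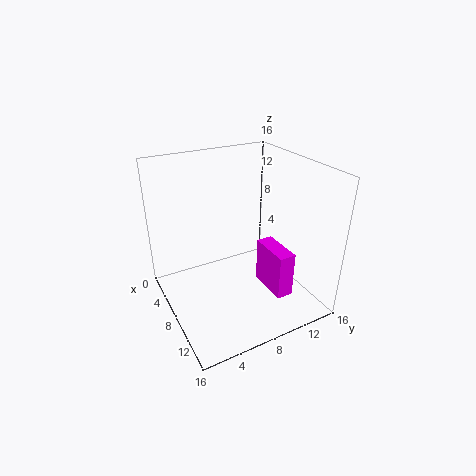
x = 6.5; y = 11.5; z = 0.5; w = 5; h = 5.5; c = 'magenta'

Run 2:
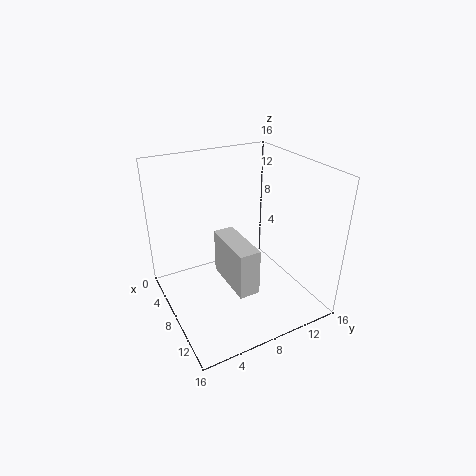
x = 9.5; y = 4.5; z = 6; w = 5.5; h = 4.5; c = 'lightgray'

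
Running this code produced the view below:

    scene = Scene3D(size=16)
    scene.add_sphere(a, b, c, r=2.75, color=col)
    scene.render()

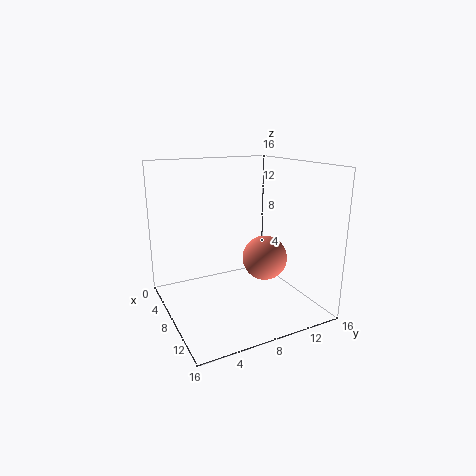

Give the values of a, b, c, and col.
a = 6.5, b = 12.5, c = 4.25, col = 'salmon'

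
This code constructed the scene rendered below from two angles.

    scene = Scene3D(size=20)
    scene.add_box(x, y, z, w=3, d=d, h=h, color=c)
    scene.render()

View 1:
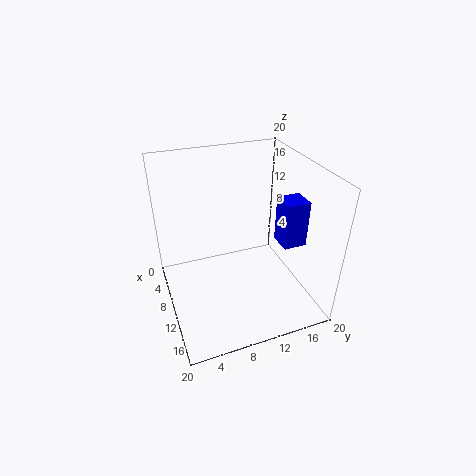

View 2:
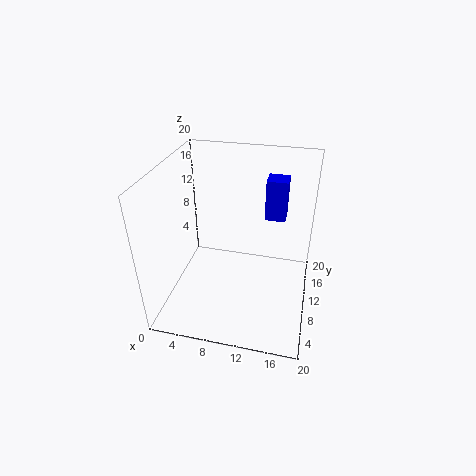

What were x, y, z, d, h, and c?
x = 13
y = 14
z = 11
d = 3
h = 6
c = 'blue'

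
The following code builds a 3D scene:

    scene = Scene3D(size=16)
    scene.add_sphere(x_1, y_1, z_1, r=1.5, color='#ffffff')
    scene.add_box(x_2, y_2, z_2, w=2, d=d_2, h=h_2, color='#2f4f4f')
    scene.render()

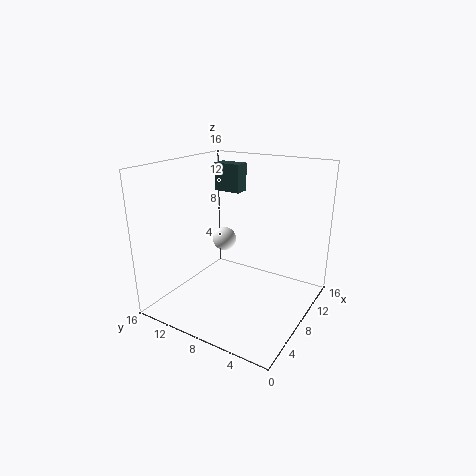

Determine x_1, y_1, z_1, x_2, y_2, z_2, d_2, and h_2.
x_1 = 12
y_1 = 12.5
z_1 = 5.5
x_2 = 13
y_2 = 11
z_2 = 11.5
d_2 = 3.5
h_2 = 3.5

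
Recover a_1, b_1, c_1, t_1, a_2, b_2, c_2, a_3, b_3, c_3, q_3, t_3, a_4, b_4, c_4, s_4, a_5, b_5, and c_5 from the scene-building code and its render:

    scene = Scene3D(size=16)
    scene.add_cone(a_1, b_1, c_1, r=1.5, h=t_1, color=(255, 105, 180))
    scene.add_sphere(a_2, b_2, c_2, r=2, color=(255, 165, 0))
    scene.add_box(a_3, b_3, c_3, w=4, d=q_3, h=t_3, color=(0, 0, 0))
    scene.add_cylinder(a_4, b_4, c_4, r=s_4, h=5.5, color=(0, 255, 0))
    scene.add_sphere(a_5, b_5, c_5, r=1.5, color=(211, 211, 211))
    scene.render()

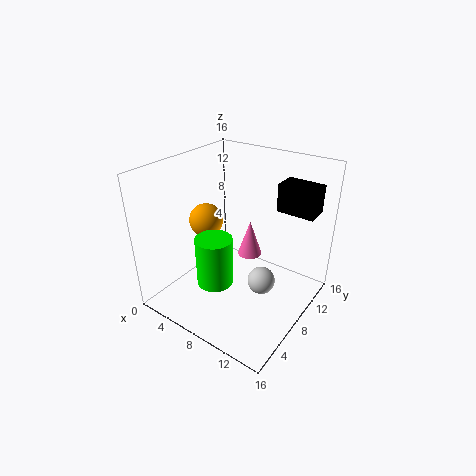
a_1 = 7; b_1 = 12; c_1 = 3.5; t_1 = 4.5; a_2 = 3; b_2 = 8.5; c_2 = 8.5; a_3 = 11.5; b_3 = 10; c_3 = 11.5; q_3 = 2.5; t_3 = 3; a_4 = 7; b_4 = 5; c_4 = 3.5; s_4 = 2; a_5 = 11.5; b_5 = 7.5; c_5 = 4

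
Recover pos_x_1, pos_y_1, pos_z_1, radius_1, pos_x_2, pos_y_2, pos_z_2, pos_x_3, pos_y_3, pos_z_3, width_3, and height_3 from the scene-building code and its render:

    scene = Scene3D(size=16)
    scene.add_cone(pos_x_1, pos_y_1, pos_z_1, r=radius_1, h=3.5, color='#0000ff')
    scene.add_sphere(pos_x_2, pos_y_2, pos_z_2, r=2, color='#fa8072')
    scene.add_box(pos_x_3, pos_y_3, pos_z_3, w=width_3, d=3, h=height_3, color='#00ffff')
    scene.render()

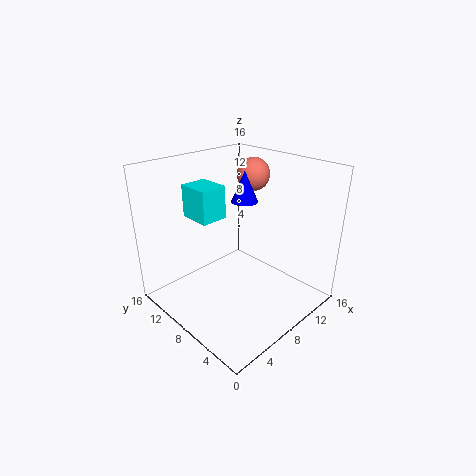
pos_x_1 = 10, pos_y_1 = 9, pos_z_1 = 11.5, radius_1 = 1.5, pos_x_2 = 13.5, pos_y_2 = 11, pos_z_2 = 13.5, pos_x_3 = 1.5, pos_y_3 = 5.5, pos_z_3 = 12.5, width_3 = 2.5, height_3 = 3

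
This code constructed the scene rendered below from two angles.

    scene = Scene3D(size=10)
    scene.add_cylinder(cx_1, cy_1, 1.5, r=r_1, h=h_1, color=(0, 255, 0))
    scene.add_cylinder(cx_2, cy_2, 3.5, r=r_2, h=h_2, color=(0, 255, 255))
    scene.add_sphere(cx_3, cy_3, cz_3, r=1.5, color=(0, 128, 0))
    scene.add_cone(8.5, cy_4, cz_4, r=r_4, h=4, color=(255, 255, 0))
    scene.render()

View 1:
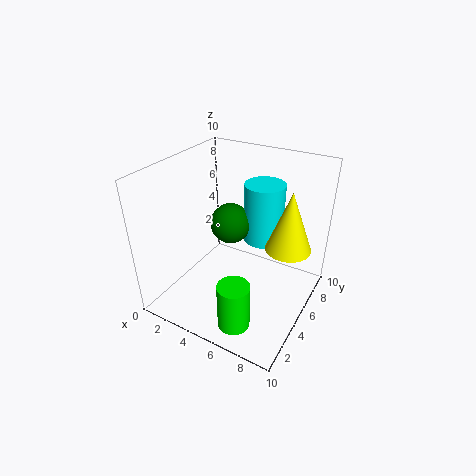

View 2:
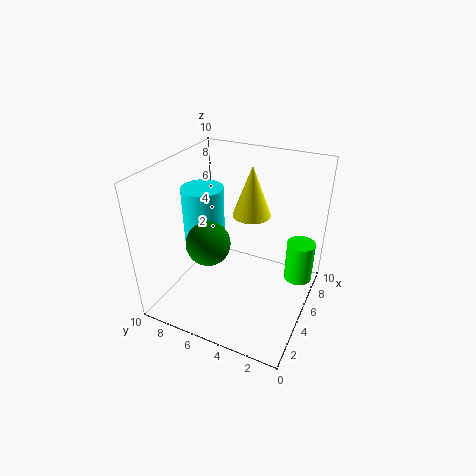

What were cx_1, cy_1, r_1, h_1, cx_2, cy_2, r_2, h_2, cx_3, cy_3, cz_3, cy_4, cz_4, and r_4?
cx_1 = 7; cy_1 = 1; r_1 = 1; h_1 = 3; cx_2 = 5.5; cy_2 = 8; r_2 = 1.5; h_2 = 4.5; cx_3 = 3.5; cy_3 = 6.5; cz_3 = 5; cy_4 = 5.5; cz_4 = 5; r_4 = 1.5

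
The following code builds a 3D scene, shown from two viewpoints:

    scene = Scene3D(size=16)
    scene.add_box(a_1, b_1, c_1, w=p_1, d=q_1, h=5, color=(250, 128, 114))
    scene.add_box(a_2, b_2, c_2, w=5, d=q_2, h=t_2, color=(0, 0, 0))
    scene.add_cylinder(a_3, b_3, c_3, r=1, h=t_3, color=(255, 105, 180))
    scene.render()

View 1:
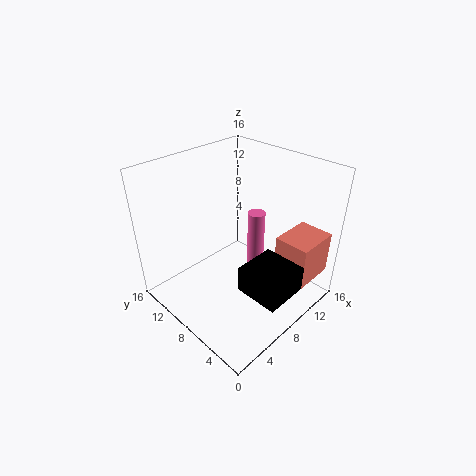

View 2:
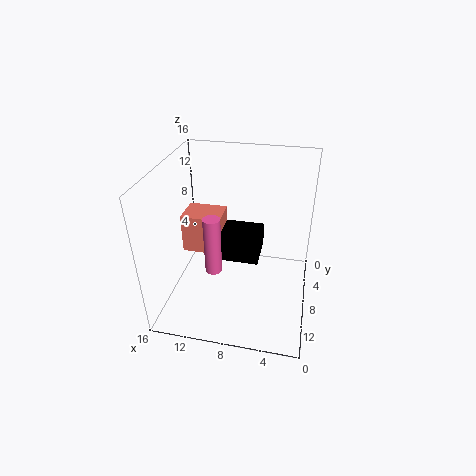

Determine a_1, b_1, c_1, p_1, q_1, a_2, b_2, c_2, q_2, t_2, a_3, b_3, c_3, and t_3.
a_1 = 11; b_1 = 1; c_1 = 3; p_1 = 5; q_1 = 4; a_2 = 6; b_2 = 1; c_2 = 3; q_2 = 5; t_2 = 3; a_3 = 11; b_3 = 8; c_3 = 3; t_3 = 7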